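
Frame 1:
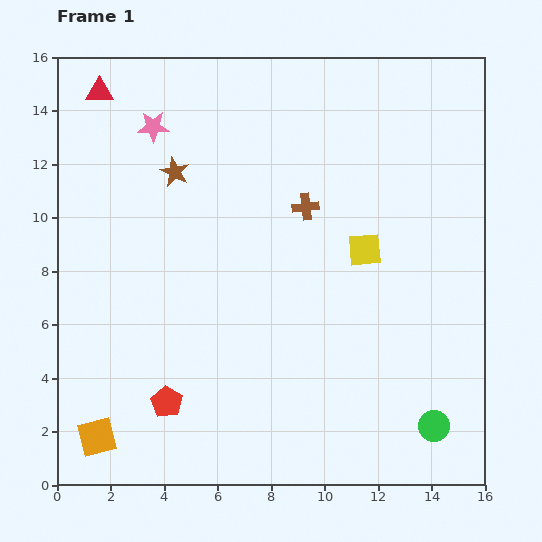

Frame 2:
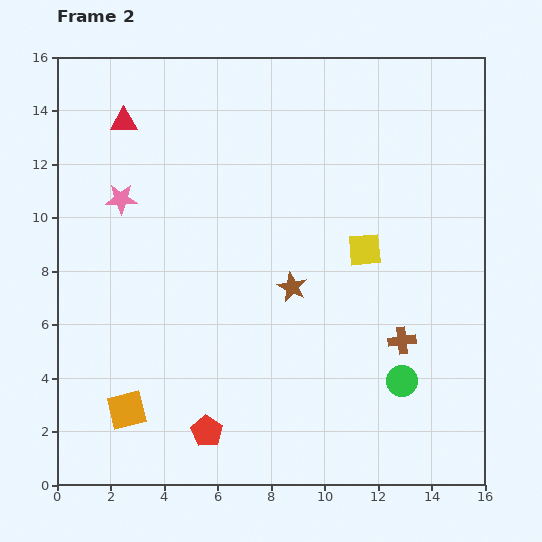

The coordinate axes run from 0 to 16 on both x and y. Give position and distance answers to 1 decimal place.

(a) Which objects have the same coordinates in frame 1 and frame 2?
the yellow square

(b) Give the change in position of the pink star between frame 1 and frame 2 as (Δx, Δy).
(-1.2, -2.7)

The pink star was at (3.6, 13.4) in frame 1 and (2.4, 10.7) in frame 2.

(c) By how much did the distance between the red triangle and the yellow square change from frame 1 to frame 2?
-1.3

Distance in frame 1: 11.5. Distance in frame 2: 10.2.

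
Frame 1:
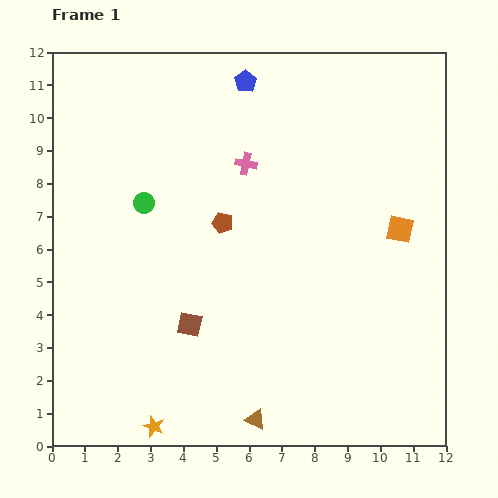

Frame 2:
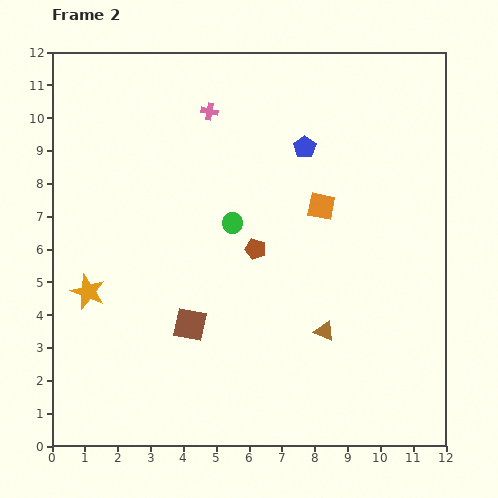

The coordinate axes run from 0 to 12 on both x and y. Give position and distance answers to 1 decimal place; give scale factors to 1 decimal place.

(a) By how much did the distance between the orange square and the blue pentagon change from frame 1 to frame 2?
-4.6

Distance in frame 1: 6.5. Distance in frame 2: 1.9.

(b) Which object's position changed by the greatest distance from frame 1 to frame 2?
the orange star

(moved 4.6; next 3.4)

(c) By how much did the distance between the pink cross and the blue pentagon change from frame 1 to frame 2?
+0.6

Distance in frame 1: 2.5. Distance in frame 2: 3.1.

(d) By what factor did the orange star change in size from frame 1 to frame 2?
1.6×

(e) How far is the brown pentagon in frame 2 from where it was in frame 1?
1.3

The brown pentagon moved from (5.2, 6.8) to (6.2, 6.0), a distance of √(1.0² + 0.8²) ≈ 1.3.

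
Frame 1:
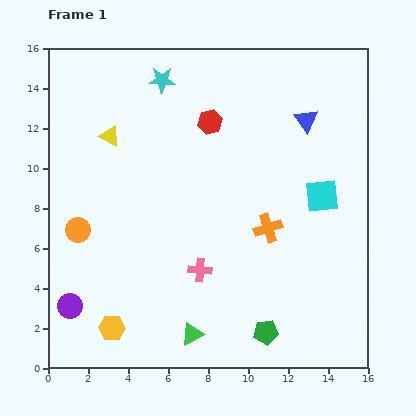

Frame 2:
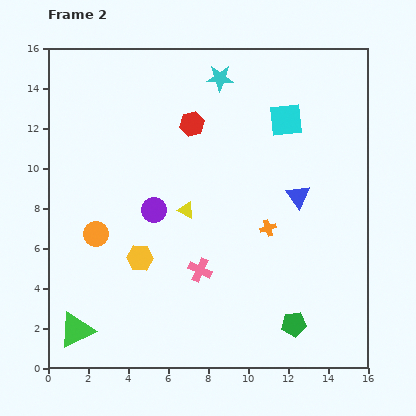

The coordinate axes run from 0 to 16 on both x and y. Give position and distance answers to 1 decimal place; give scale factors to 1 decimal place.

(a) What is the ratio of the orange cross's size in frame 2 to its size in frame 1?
0.6×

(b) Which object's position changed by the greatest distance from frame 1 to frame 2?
the purple circle

(moved 6.4; next 5.8)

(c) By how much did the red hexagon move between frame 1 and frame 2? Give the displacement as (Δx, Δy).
(-0.9, -0.1)

The red hexagon was at (8.1, 12.3) in frame 1 and (7.2, 12.2) in frame 2.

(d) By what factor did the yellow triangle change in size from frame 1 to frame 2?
0.8×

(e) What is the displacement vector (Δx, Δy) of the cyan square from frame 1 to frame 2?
(-1.8, 3.8)

The cyan square was at (13.7, 8.6) in frame 1 and (11.9, 12.4) in frame 2.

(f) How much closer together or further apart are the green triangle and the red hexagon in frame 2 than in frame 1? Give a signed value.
+1.2

Distance in frame 1: 10.6. Distance in frame 2: 11.8.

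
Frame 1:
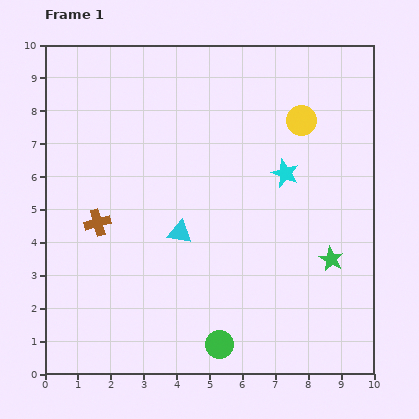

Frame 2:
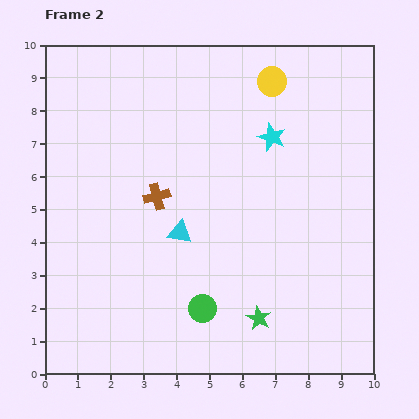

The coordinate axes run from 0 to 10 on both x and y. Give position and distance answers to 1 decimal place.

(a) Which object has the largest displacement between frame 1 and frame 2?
the green star

(moved 2.8; next 2.0)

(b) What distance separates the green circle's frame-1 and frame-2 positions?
1.2

The green circle moved from (5.3, 0.9) to (4.8, 2.0), a distance of √(0.5² + 1.1²) ≈ 1.2.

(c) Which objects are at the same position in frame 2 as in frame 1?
the cyan triangle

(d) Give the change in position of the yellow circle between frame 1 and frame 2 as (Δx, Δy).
(-0.9, 1.2)

The yellow circle was at (7.8, 7.7) in frame 1 and (6.9, 8.9) in frame 2.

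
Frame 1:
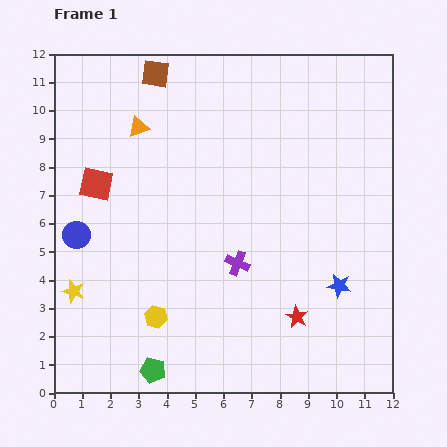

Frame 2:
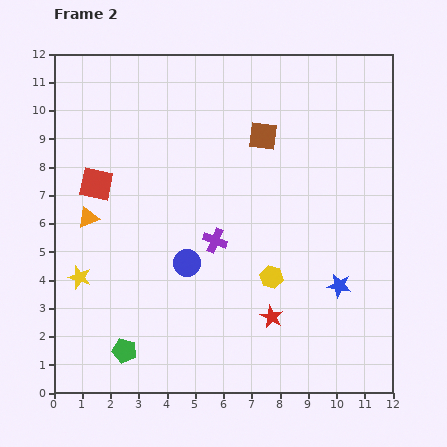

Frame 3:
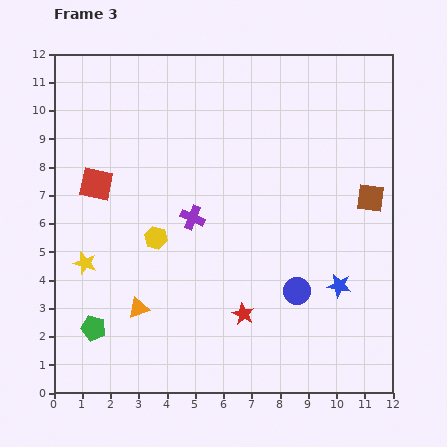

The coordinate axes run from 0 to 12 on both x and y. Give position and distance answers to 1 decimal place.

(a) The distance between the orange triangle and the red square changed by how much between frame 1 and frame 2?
-1.3

Distance in frame 1: 2.5. Distance in frame 2: 1.2.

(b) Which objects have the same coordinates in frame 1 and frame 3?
the red square, the blue star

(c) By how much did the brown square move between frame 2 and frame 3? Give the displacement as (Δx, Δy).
(3.8, -2.2)

The brown square was at (7.4, 9.1) in frame 2 and (11.2, 6.9) in frame 3.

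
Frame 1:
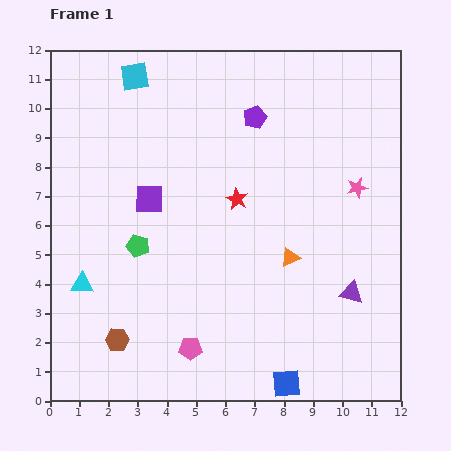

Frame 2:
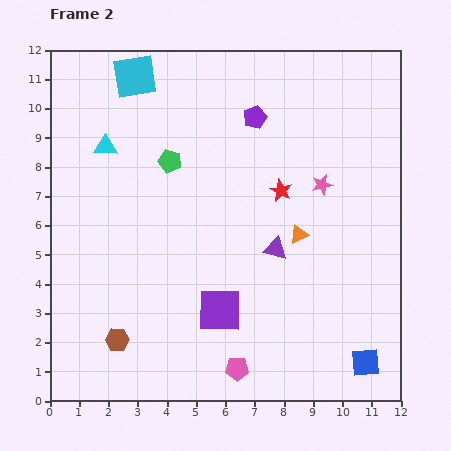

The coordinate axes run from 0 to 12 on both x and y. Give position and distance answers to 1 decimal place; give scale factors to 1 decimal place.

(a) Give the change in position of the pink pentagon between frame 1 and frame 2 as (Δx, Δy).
(1.6, -0.7)

The pink pentagon was at (4.8, 1.8) in frame 1 and (6.4, 1.1) in frame 2.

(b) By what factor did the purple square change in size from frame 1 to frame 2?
1.5×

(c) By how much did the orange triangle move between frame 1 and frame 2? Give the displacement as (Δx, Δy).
(0.3, 0.8)

The orange triangle was at (8.2, 4.9) in frame 1 and (8.5, 5.7) in frame 2.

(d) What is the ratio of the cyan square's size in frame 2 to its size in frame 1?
1.5×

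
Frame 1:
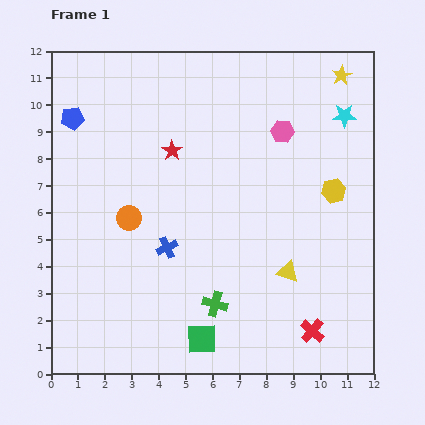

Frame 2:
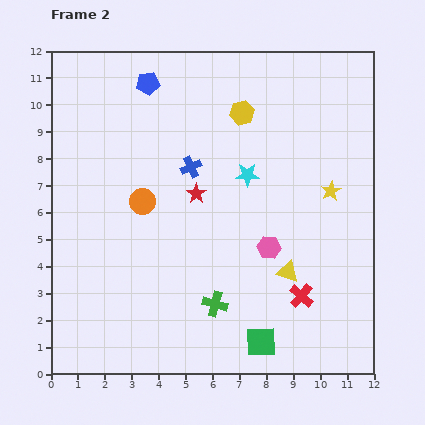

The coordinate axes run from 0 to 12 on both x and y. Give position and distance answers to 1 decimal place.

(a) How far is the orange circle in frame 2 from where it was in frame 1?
0.8

The orange circle moved from (2.9, 5.8) to (3.4, 6.4), a distance of √(0.5² + 0.6²) ≈ 0.8.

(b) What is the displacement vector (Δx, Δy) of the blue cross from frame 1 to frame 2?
(0.9, 3.0)

The blue cross was at (4.3, 4.7) in frame 1 and (5.2, 7.7) in frame 2.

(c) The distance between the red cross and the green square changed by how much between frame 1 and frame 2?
-1.8

Distance in frame 1: 4.1. Distance in frame 2: 2.3.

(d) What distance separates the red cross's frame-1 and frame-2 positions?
1.4

The red cross moved from (9.7, 1.6) to (9.3, 2.9), a distance of √(0.4² + 1.3²) ≈ 1.4.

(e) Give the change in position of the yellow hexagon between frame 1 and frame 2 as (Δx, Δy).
(-3.4, 2.9)

The yellow hexagon was at (10.5, 6.8) in frame 1 and (7.1, 9.7) in frame 2.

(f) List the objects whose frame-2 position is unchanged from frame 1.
the green cross, the yellow triangle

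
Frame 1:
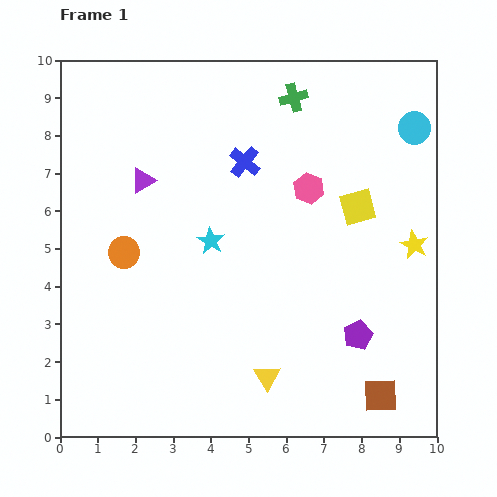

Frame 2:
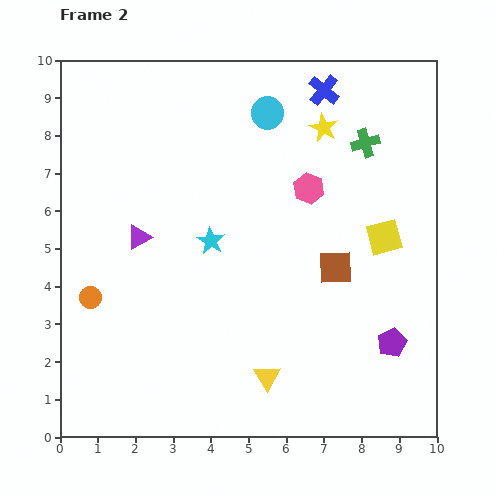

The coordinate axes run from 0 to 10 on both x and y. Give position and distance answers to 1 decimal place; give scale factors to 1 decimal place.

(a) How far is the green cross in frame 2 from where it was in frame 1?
2.2

The green cross moved from (6.2, 9.0) to (8.1, 7.8), a distance of √(1.9² + 1.2²) ≈ 2.2.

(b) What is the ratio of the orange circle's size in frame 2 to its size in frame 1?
0.7×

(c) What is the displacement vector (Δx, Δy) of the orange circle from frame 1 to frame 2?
(-0.9, -1.2)

The orange circle was at (1.7, 4.9) in frame 1 and (0.8, 3.7) in frame 2.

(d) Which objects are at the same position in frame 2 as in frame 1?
the cyan star, the yellow triangle, the pink hexagon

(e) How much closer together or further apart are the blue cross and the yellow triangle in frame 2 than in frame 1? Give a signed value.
+2.0

Distance in frame 1: 5.7. Distance in frame 2: 7.7.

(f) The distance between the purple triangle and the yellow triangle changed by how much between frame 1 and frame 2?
-1.2

Distance in frame 1: 6.2. Distance in frame 2: 5.0.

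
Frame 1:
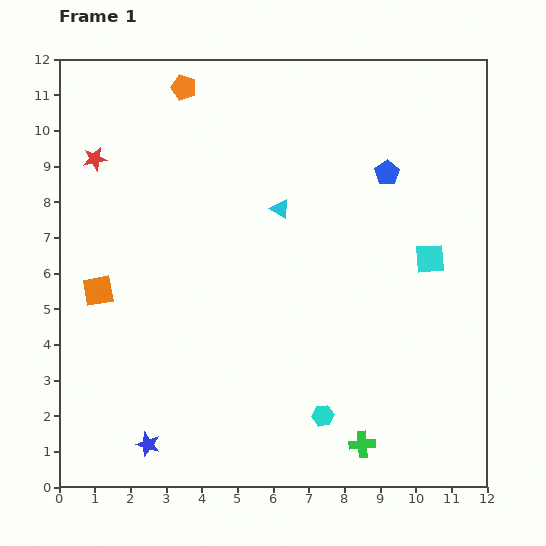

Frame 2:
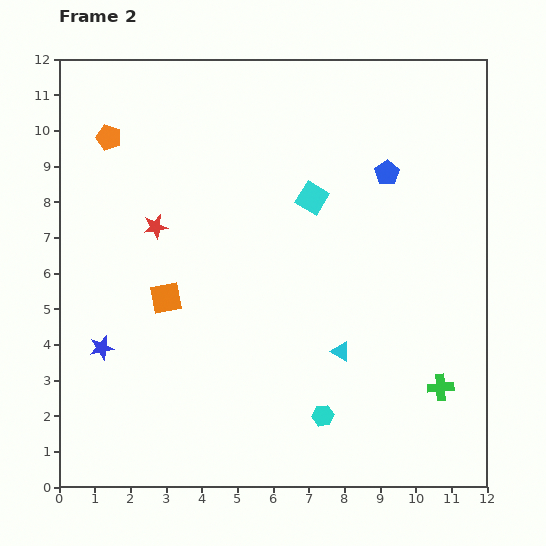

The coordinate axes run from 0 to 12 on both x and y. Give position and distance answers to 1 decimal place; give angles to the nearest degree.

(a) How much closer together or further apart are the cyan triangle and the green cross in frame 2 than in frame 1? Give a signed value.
-4.0

Distance in frame 1: 7.0. Distance in frame 2: 3.0.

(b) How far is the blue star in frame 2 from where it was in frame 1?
3.0

The blue star moved from (2.5, 1.2) to (1.2, 3.9), a distance of √(1.3² + 2.7²) ≈ 3.0.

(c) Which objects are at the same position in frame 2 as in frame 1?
the cyan hexagon, the blue pentagon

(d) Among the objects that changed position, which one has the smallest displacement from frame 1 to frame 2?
the orange square

(moved 1.9)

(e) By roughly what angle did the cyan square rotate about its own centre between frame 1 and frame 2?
35° clockwise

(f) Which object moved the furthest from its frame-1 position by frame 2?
the cyan triangle

(moved 4.3; next 3.7)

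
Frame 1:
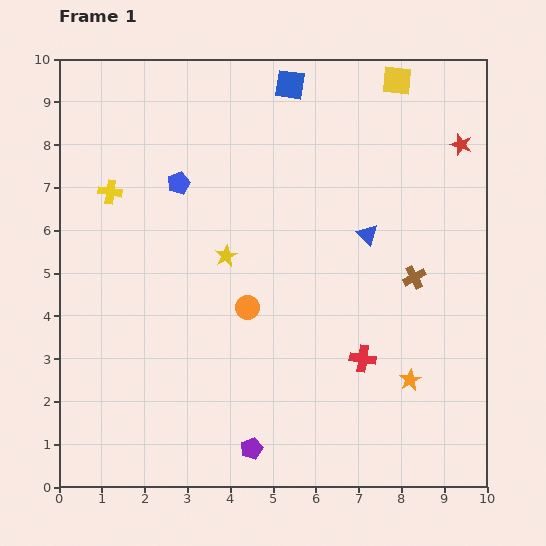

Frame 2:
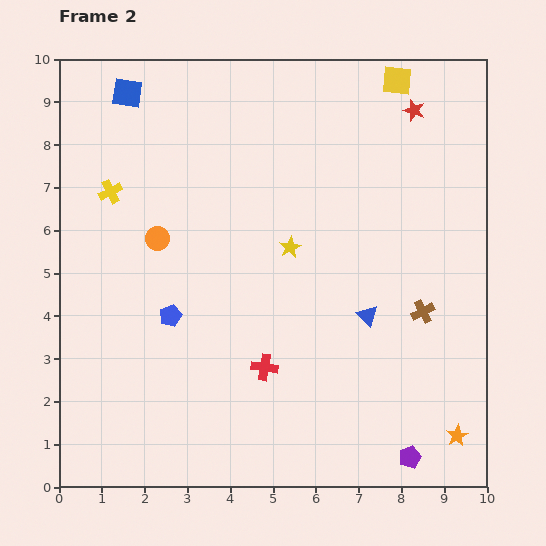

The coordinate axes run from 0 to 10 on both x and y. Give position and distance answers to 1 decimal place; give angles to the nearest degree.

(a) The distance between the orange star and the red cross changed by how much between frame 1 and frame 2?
+3.6

Distance in frame 1: 1.2. Distance in frame 2: 4.8.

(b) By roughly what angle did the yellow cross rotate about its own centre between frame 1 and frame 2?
35° counter-clockwise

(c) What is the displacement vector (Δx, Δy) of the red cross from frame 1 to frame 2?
(-2.3, -0.2)

The red cross was at (7.1, 3.0) in frame 1 and (4.8, 2.8) in frame 2.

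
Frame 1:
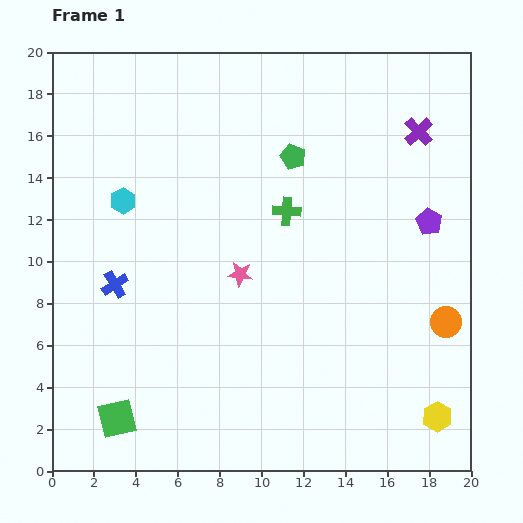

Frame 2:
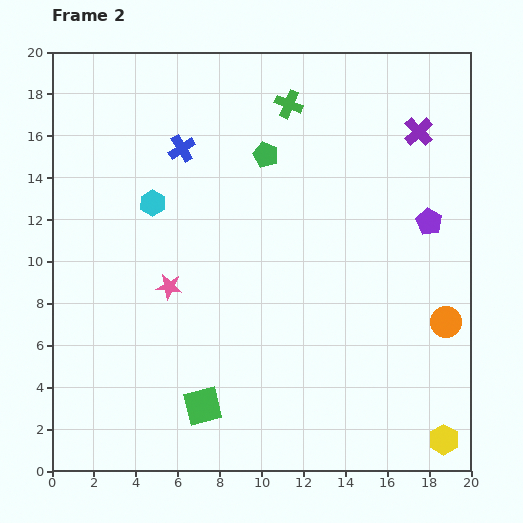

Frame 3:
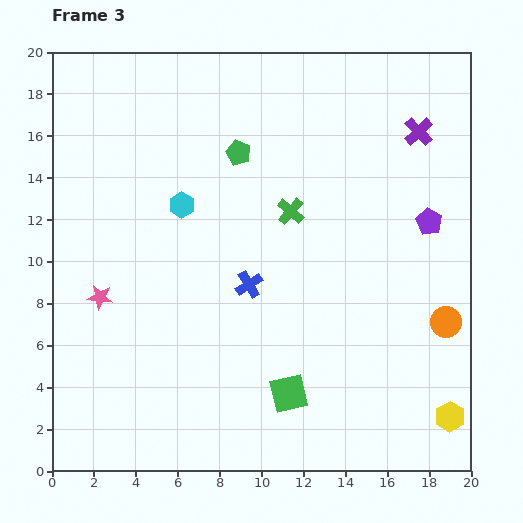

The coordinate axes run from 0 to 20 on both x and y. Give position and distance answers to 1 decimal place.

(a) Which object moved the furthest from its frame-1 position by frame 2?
the blue cross

(moved 7.2; next 5.1)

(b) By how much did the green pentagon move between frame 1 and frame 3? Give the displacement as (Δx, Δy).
(-2.6, 0.2)

The green pentagon was at (11.5, 15.0) in frame 1 and (8.9, 15.2) in frame 3.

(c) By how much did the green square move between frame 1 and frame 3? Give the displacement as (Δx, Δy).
(8.2, 1.2)

The green square was at (3.1, 2.5) in frame 1 and (11.3, 3.7) in frame 3.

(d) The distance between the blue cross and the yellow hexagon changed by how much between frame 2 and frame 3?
-7.2

Distance in frame 2: 18.7. Distance in frame 3: 11.5.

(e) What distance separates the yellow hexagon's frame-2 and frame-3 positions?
1.1

The yellow hexagon moved from (18.7, 1.5) to (19.0, 2.6), a distance of √(0.3² + 1.1²) ≈ 1.1.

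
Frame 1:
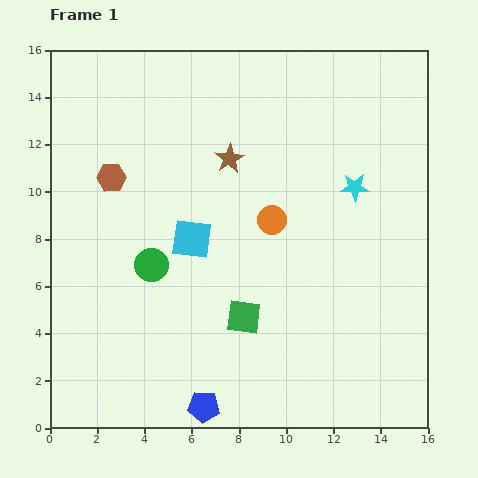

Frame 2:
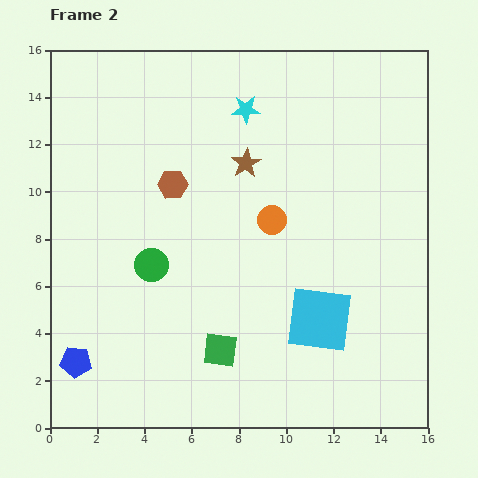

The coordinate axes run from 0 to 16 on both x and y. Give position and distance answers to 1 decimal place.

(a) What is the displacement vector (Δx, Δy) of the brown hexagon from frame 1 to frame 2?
(2.6, -0.3)

The brown hexagon was at (2.6, 10.6) in frame 1 and (5.2, 10.3) in frame 2.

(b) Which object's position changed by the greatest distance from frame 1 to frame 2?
the cyan square

(moved 6.4; next 5.7)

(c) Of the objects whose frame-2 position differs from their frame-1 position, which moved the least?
the brown star

(moved 0.7)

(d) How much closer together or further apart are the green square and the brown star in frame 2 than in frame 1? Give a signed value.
+1.3

Distance in frame 1: 6.7. Distance in frame 2: 8.0.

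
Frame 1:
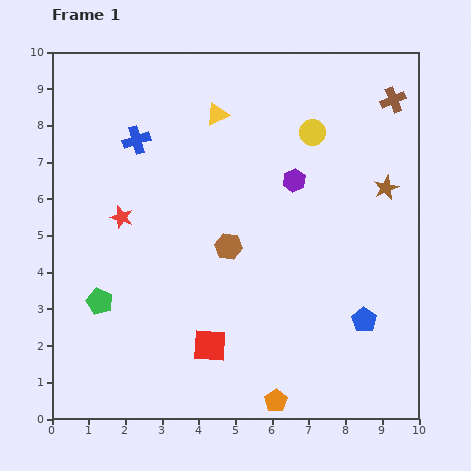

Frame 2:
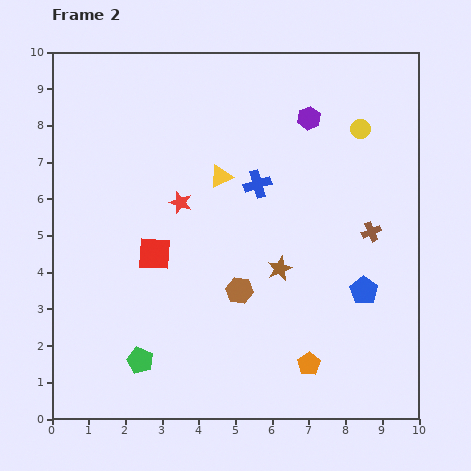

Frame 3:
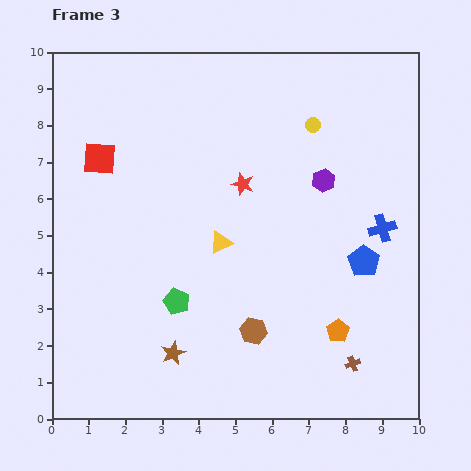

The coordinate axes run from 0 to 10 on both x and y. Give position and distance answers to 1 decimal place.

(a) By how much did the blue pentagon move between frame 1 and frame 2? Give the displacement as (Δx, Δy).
(0.0, 0.8)

The blue pentagon was at (8.5, 2.7) in frame 1 and (8.5, 3.5) in frame 2.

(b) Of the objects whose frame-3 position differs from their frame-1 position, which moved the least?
the yellow circle

(moved 0.2)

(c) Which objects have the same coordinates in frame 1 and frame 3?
none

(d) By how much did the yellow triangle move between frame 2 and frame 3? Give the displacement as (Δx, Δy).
(0.0, -1.8)

The yellow triangle was at (4.6, 6.6) in frame 2 and (4.6, 4.8) in frame 3.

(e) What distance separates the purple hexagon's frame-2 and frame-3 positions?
1.7

The purple hexagon moved from (7.0, 8.2) to (7.4, 6.5), a distance of √(0.4² + 1.7²) ≈ 1.7.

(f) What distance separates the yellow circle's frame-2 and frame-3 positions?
1.3

The yellow circle moved from (8.4, 7.9) to (7.1, 8.0), a distance of √(1.3² + 0.1²) ≈ 1.3.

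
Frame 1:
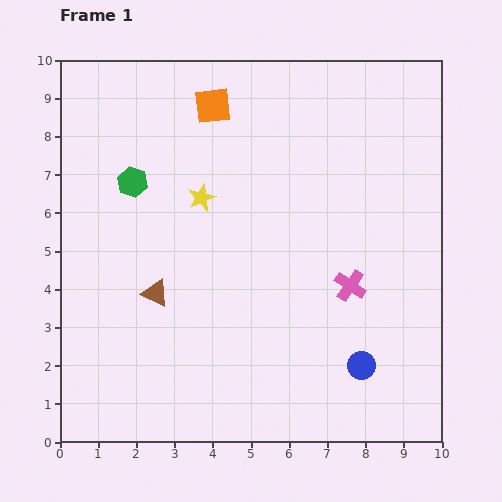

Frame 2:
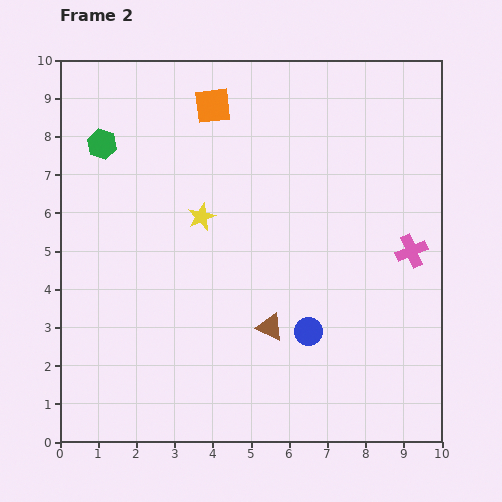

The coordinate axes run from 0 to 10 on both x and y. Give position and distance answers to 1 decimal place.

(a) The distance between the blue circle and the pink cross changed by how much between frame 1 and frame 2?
+1.3

Distance in frame 1: 2.1. Distance in frame 2: 3.4.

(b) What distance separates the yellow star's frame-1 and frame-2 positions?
0.5

The yellow star moved from (3.7, 6.4) to (3.7, 5.9), a distance of √(0.0² + 0.5²) ≈ 0.5.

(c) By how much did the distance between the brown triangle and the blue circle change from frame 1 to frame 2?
-4.7

Distance in frame 1: 5.7. Distance in frame 2: 1.0.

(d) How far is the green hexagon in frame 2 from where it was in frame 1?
1.3

The green hexagon moved from (1.9, 6.8) to (1.1, 7.8), a distance of √(0.8² + 1.0²) ≈ 1.3.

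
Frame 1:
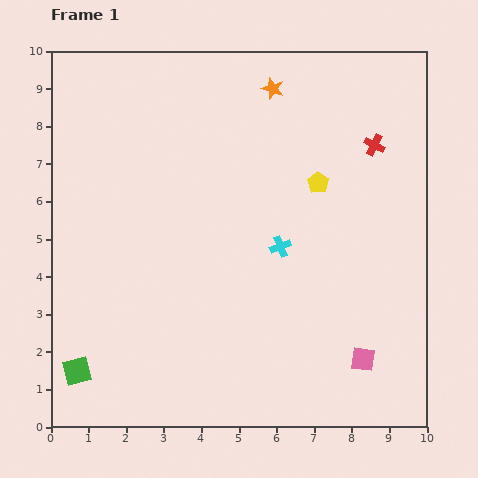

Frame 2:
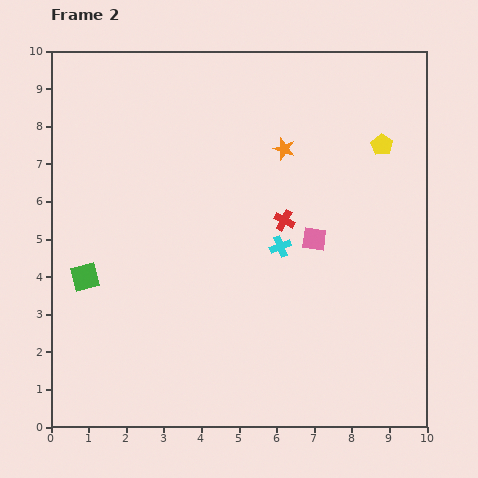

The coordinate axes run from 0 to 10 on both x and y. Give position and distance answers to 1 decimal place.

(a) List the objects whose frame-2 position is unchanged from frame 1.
the cyan cross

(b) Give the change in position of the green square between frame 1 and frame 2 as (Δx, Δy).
(0.2, 2.5)

The green square was at (0.7, 1.5) in frame 1 and (0.9, 4.0) in frame 2.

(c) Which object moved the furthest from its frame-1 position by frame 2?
the pink square

(moved 3.5; next 3.1)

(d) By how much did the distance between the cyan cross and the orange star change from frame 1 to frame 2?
-1.6

Distance in frame 1: 4.2. Distance in frame 2: 2.6.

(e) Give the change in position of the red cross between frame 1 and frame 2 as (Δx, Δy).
(-2.4, -2.0)

The red cross was at (8.6, 7.5) in frame 1 and (6.2, 5.5) in frame 2.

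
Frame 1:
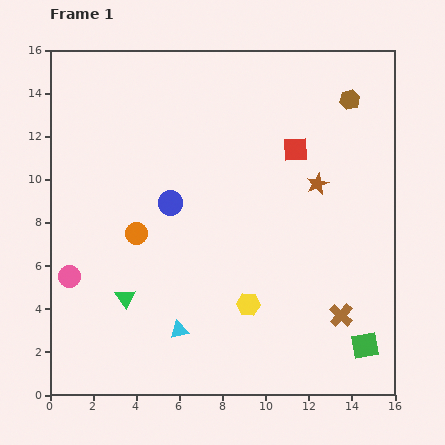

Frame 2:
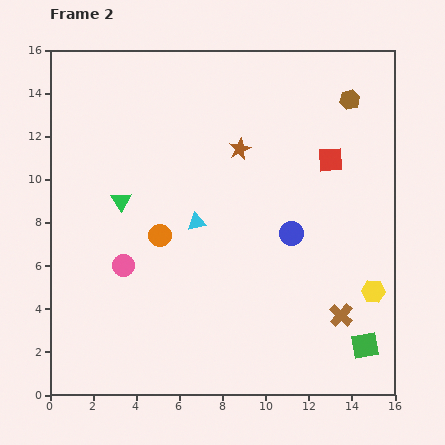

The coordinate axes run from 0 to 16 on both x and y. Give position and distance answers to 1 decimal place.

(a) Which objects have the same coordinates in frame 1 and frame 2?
the green square, the brown cross, the brown hexagon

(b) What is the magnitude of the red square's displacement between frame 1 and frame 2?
1.7

The red square moved from (11.4, 11.4) to (13.0, 10.9), a distance of √(1.6² + 0.5²) ≈ 1.7.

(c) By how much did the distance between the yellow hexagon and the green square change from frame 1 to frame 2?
-3.2

Distance in frame 1: 5.7. Distance in frame 2: 2.5.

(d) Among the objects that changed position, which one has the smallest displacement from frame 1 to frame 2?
the orange circle

(moved 1.1)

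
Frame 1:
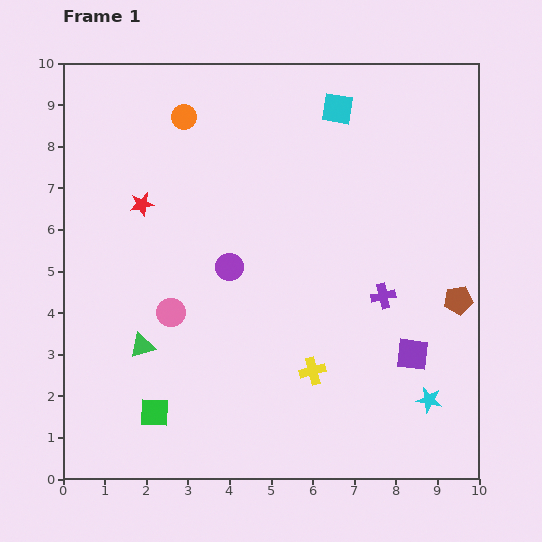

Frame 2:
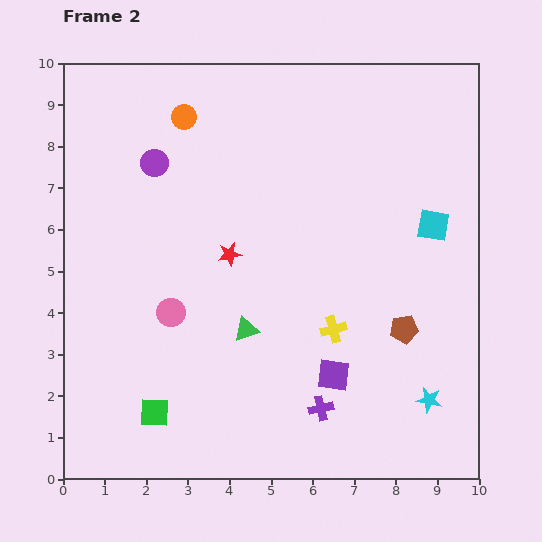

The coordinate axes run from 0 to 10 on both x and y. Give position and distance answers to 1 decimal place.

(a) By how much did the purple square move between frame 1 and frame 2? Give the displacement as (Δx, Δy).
(-1.9, -0.5)

The purple square was at (8.4, 3.0) in frame 1 and (6.5, 2.5) in frame 2.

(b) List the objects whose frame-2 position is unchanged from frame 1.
the orange circle, the cyan star, the green square, the pink circle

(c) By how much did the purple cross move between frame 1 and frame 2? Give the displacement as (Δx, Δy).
(-1.5, -2.7)

The purple cross was at (7.7, 4.4) in frame 1 and (6.2, 1.7) in frame 2.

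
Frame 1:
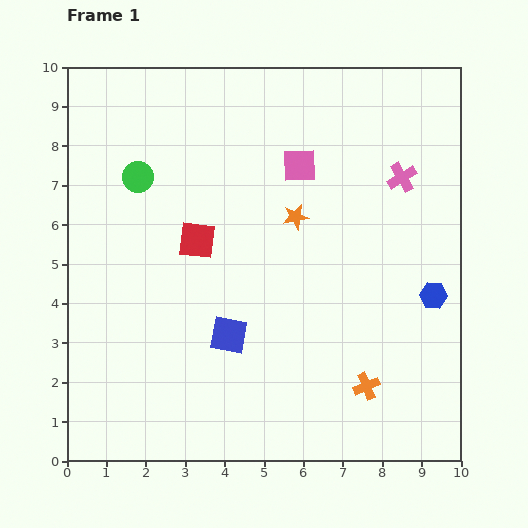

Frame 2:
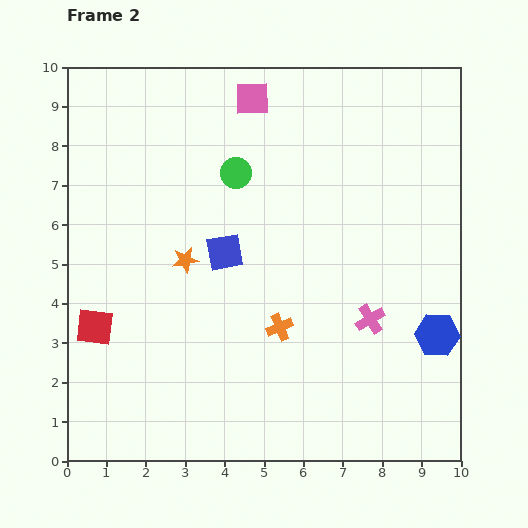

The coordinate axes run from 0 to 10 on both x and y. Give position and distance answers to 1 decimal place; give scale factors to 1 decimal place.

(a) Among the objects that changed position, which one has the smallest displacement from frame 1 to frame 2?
the blue hexagon

(moved 1.0)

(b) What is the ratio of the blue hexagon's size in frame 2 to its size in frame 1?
1.6×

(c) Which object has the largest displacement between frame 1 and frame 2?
the pink cross

(moved 3.7; next 3.4)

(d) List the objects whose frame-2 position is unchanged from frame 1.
none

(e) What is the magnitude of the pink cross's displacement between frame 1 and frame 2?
3.7

The pink cross moved from (8.5, 7.2) to (7.7, 3.6), a distance of √(0.8² + 3.6²) ≈ 3.7.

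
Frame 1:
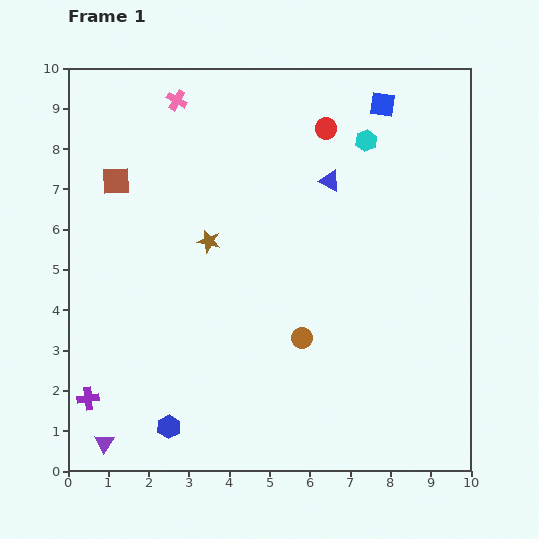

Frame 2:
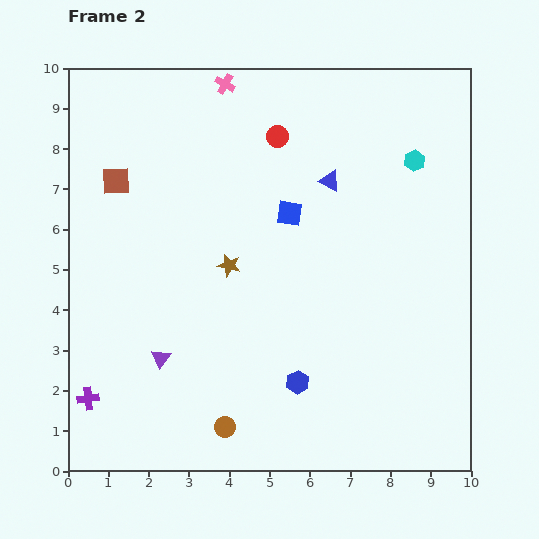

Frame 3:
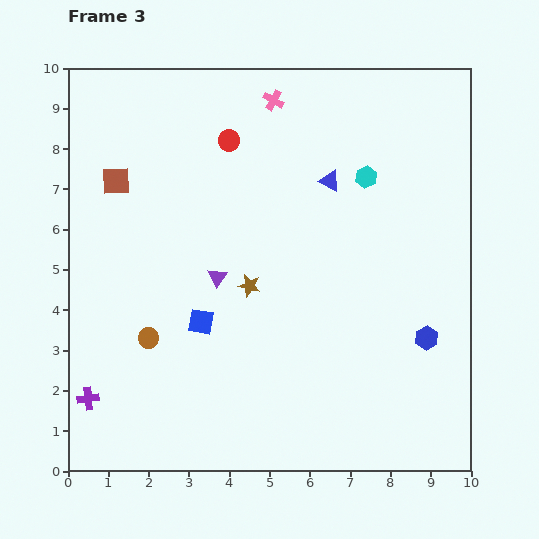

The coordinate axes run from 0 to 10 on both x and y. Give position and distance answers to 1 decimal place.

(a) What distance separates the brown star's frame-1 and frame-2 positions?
0.8

The brown star moved from (3.5, 5.7) to (4.0, 5.1), a distance of √(0.5² + 0.6²) ≈ 0.8.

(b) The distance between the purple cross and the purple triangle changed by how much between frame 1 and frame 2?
+0.9

Distance in frame 1: 1.2. Distance in frame 2: 2.1.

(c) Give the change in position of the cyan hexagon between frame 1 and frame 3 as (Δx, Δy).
(0.0, -0.9)

The cyan hexagon was at (7.4, 8.2) in frame 1 and (7.4, 7.3) in frame 3.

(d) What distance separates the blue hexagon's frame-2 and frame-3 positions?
3.4

The blue hexagon moved from (5.7, 2.2) to (8.9, 3.3), a distance of √(3.2² + 1.1²) ≈ 3.4.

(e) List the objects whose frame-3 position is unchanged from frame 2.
the brown square, the blue triangle, the purple cross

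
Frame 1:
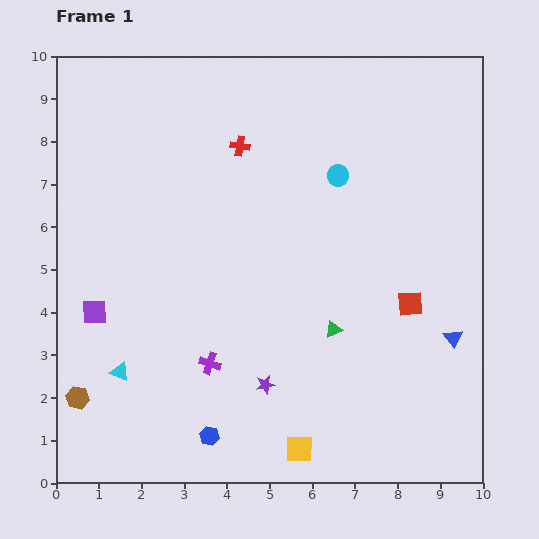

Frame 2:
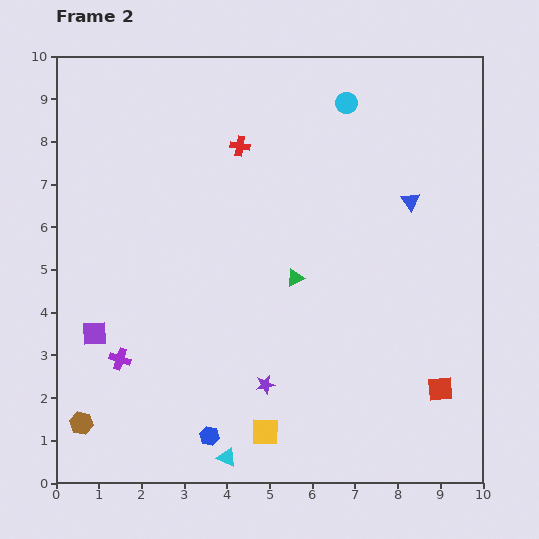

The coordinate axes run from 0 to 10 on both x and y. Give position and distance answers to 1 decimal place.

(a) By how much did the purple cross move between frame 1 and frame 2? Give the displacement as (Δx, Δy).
(-2.1, 0.1)

The purple cross was at (3.6, 2.8) in frame 1 and (1.5, 2.9) in frame 2.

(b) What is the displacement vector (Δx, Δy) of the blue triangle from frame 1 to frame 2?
(-1.0, 3.2)

The blue triangle was at (9.3, 3.4) in frame 1 and (8.3, 6.6) in frame 2.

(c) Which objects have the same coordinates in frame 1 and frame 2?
the purple star, the red cross, the blue hexagon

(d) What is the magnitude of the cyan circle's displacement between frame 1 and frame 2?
1.7

The cyan circle moved from (6.6, 7.2) to (6.8, 8.9), a distance of √(0.2² + 1.7²) ≈ 1.7.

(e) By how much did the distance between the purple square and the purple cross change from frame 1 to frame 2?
-2.2

Distance in frame 1: 3.0. Distance in frame 2: 0.8.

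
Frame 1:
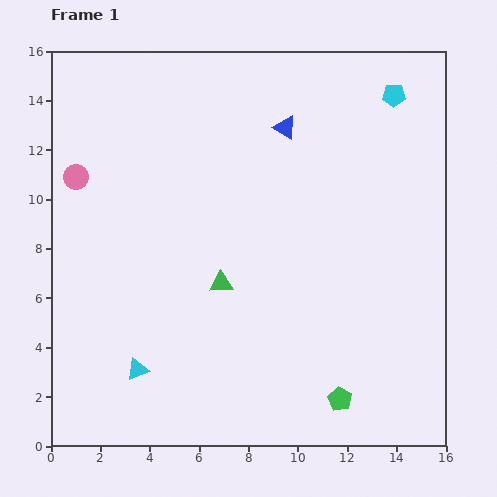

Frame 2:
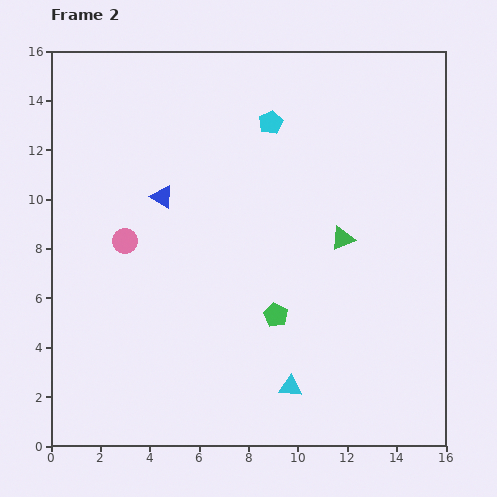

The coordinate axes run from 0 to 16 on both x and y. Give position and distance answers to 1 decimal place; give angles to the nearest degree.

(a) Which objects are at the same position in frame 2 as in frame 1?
none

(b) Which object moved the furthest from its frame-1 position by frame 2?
the cyan triangle

(moved 6.2; next 5.7)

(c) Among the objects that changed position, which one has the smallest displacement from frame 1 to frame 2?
the pink circle

(moved 3.3)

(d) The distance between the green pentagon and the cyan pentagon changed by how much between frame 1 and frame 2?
-4.7

Distance in frame 1: 12.5. Distance in frame 2: 7.8.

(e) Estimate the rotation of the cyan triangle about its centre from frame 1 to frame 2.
26° clockwise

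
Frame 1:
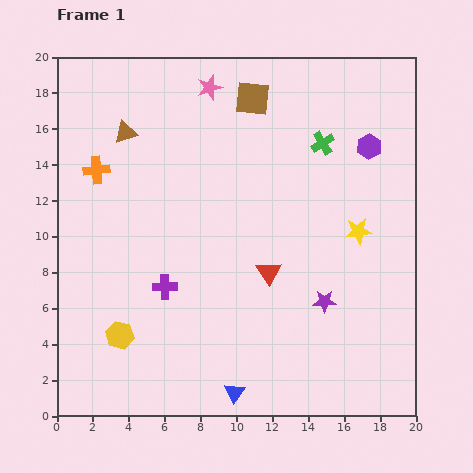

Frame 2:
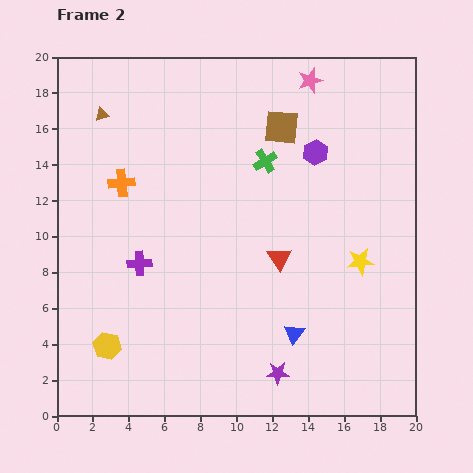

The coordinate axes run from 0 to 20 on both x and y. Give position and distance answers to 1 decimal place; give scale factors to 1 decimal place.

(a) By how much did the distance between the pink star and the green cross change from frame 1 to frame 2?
-1.9

Distance in frame 1: 7.0. Distance in frame 2: 5.1.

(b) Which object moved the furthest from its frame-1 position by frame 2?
the pink star

(moved 5.6; next 4.8)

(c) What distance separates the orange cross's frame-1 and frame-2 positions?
1.6

The orange cross moved from (2.2, 13.7) to (3.6, 13.0), a distance of √(1.4² + 0.7²) ≈ 1.6.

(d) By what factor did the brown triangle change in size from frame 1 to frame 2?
0.6×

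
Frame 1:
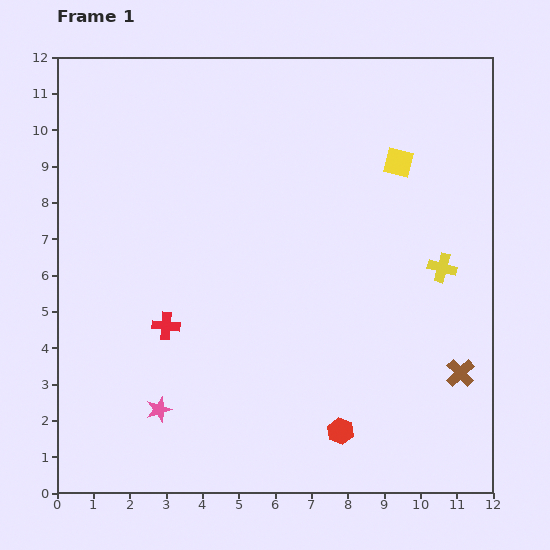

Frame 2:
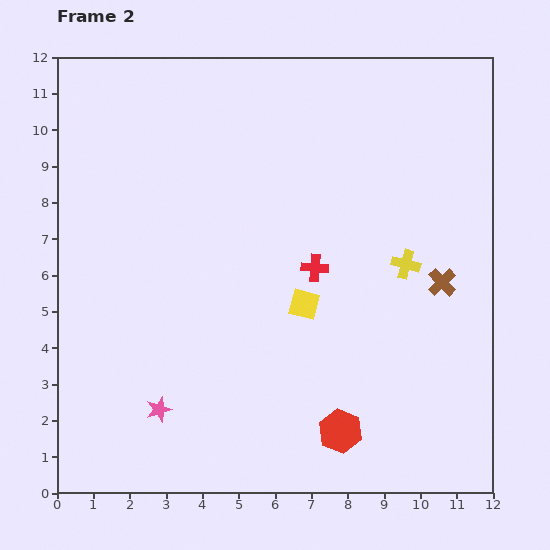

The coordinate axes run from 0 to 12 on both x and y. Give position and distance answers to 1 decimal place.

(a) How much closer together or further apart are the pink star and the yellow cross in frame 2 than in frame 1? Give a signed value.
-0.8

Distance in frame 1: 8.7. Distance in frame 2: 7.9.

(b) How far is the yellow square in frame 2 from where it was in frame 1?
4.7

The yellow square moved from (9.4, 9.1) to (6.8, 5.2), a distance of √(2.6² + 3.9²) ≈ 4.7.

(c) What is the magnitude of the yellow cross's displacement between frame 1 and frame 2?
1.0

The yellow cross moved from (10.6, 6.2) to (9.6, 6.3), a distance of √(1.0² + 0.1²) ≈ 1.0.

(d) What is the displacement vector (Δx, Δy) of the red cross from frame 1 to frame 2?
(4.1, 1.6)

The red cross was at (3.0, 4.6) in frame 1 and (7.1, 6.2) in frame 2.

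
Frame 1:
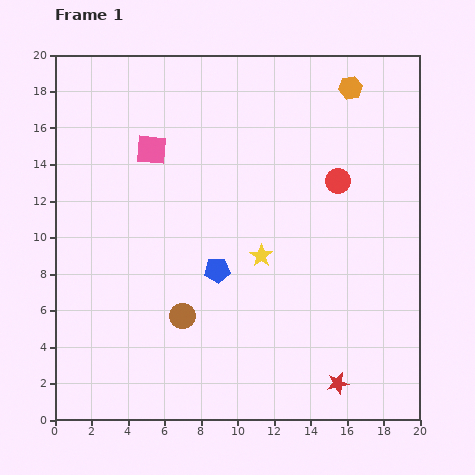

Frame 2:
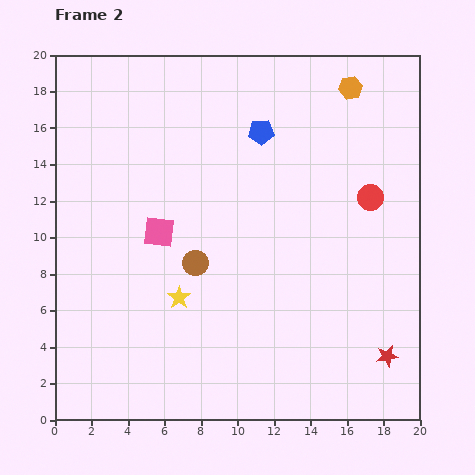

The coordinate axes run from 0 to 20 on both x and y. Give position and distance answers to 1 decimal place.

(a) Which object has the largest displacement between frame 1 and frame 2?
the blue pentagon

(moved 8.0; next 5.1)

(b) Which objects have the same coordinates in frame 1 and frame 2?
the orange hexagon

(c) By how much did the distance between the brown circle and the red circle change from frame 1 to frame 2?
-1.0

Distance in frame 1: 11.3. Distance in frame 2: 10.3.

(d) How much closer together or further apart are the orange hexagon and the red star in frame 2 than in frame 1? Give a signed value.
-1.4

Distance in frame 1: 16.2. Distance in frame 2: 14.8.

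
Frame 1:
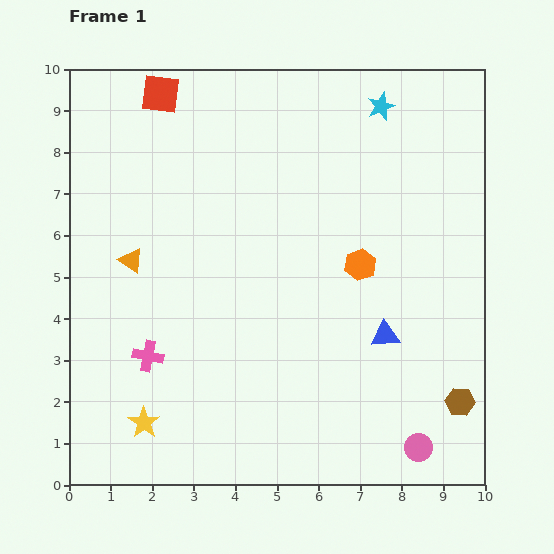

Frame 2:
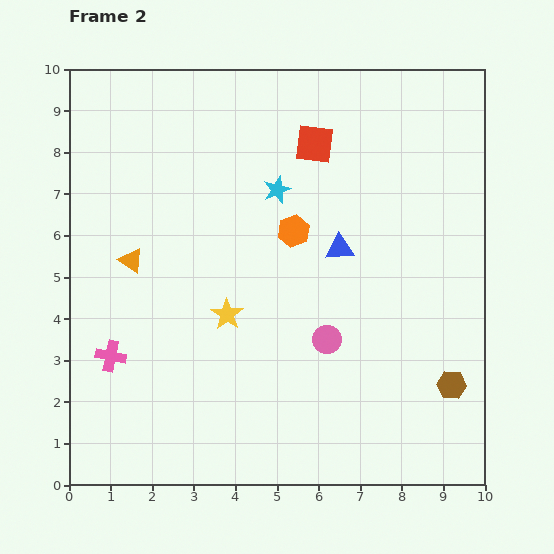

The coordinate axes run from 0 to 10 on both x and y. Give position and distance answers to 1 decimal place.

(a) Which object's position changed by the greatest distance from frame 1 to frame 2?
the red square

(moved 3.9; next 3.4)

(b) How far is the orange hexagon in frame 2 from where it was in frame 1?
1.8

The orange hexagon moved from (7.0, 5.3) to (5.4, 6.1), a distance of √(1.6² + 0.8²) ≈ 1.8.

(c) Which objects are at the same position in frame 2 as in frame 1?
the orange triangle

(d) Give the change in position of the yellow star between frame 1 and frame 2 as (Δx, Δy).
(2.0, 2.6)

The yellow star was at (1.8, 1.5) in frame 1 and (3.8, 4.1) in frame 2.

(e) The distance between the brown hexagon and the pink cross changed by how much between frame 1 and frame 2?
+0.6

Distance in frame 1: 7.6. Distance in frame 2: 8.2.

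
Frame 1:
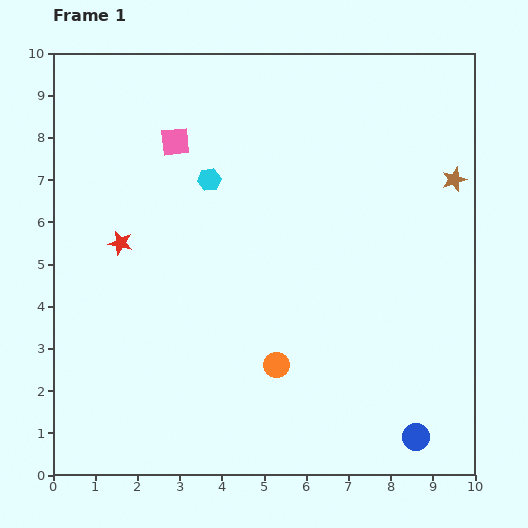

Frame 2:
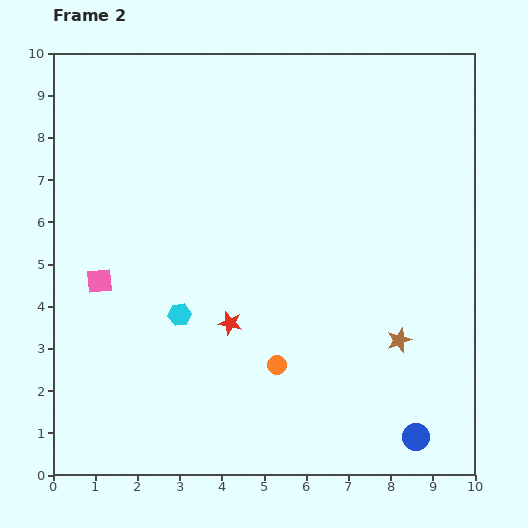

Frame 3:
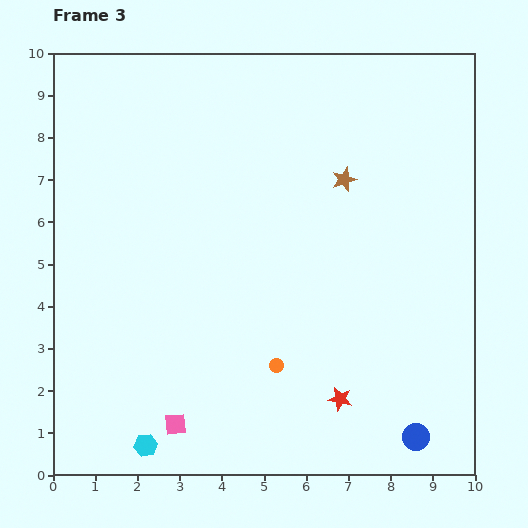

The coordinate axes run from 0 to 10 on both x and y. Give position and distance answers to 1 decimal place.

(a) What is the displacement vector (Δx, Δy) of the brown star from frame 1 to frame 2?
(-1.3, -3.8)

The brown star was at (9.5, 7.0) in frame 1 and (8.2, 3.2) in frame 2.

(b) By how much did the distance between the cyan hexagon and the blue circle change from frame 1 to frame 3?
-1.4

Distance in frame 1: 7.8. Distance in frame 3: 6.4.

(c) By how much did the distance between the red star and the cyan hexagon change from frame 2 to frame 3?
+3.5

Distance in frame 2: 1.2. Distance in frame 3: 4.7.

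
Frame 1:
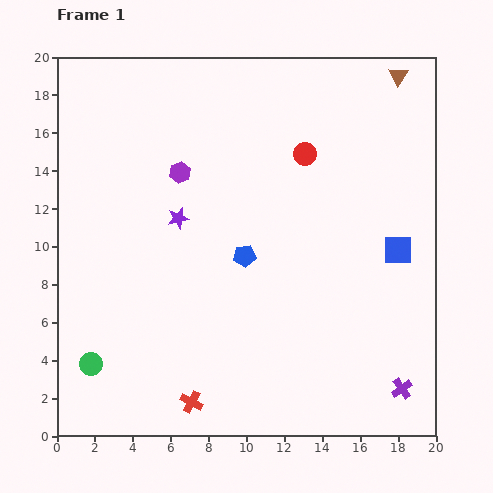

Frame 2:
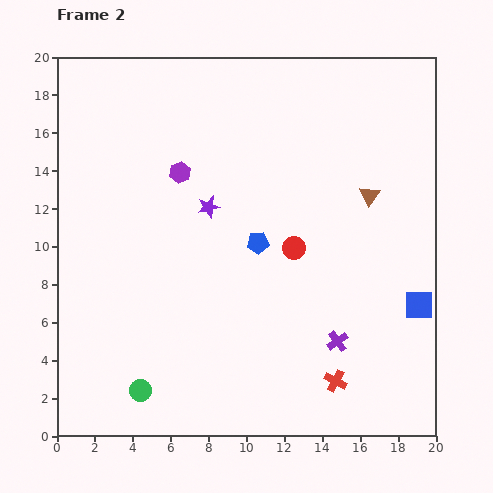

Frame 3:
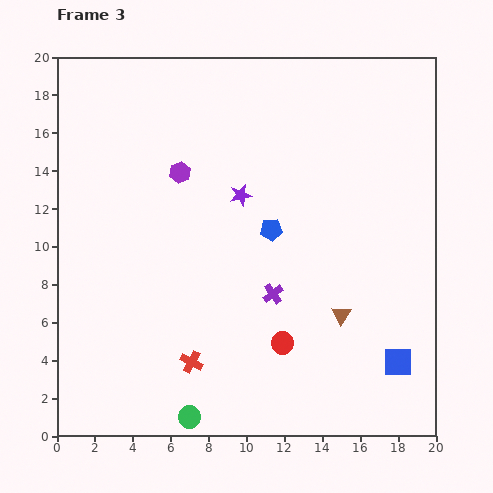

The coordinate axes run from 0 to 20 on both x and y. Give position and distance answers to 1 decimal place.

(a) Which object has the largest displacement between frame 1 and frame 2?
the red cross

(moved 7.7; next 6.5)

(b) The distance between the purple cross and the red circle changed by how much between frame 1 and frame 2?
-8.0

Distance in frame 1: 13.4. Distance in frame 2: 5.4.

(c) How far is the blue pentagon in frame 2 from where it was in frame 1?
1.0

The blue pentagon moved from (9.9, 9.5) to (10.6, 10.2), a distance of √(0.7² + 0.7²) ≈ 1.0.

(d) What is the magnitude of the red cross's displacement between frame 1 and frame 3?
2.1

The red cross moved from (7.1, 1.8) to (7.1, 3.9), a distance of √(0.0² + 2.1²) ≈ 2.1.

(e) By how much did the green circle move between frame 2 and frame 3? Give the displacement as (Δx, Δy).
(2.6, -1.4)

The green circle was at (4.4, 2.4) in frame 2 and (7.0, 1.0) in frame 3.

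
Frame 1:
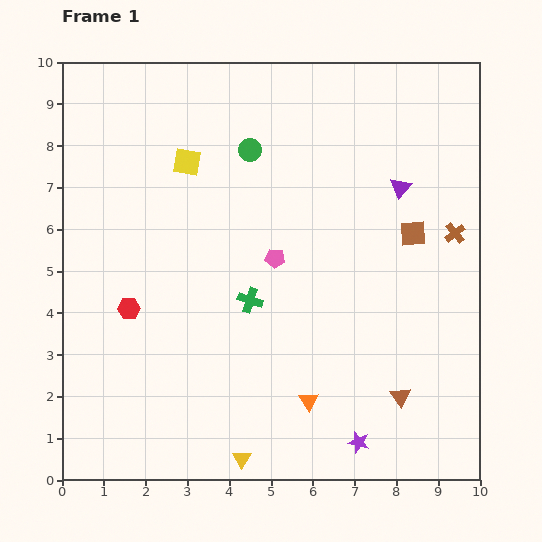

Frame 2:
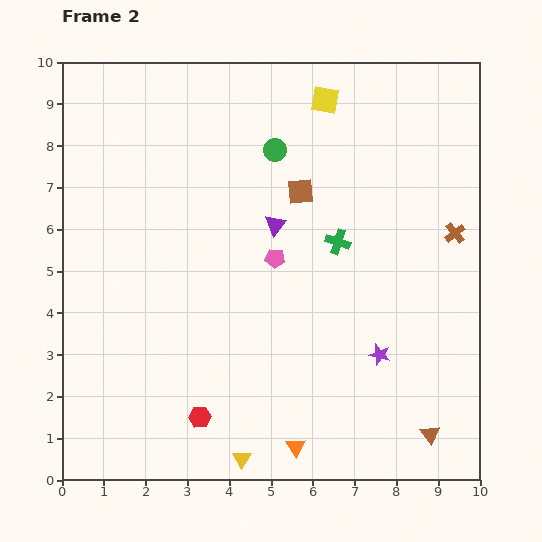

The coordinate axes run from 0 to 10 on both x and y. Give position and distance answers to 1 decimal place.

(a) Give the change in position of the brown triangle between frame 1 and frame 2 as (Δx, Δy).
(0.7, -0.9)

The brown triangle was at (8.1, 2.0) in frame 1 and (8.8, 1.1) in frame 2.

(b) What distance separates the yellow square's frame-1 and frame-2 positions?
3.6

The yellow square moved from (3.0, 7.6) to (6.3, 9.1), a distance of √(3.3² + 1.5²) ≈ 3.6.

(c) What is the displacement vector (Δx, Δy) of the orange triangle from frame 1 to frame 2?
(-0.3, -1.1)

The orange triangle was at (5.9, 1.9) in frame 1 and (5.6, 0.8) in frame 2.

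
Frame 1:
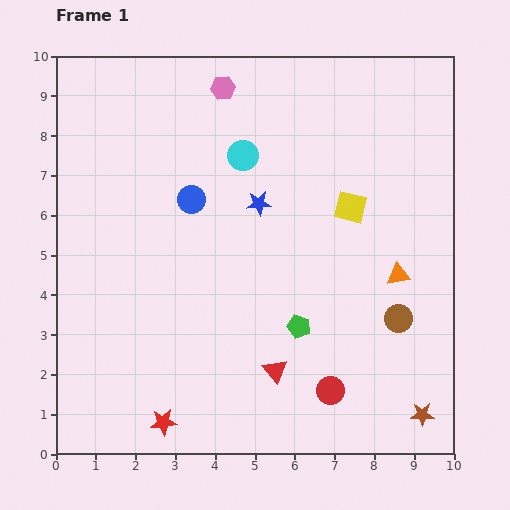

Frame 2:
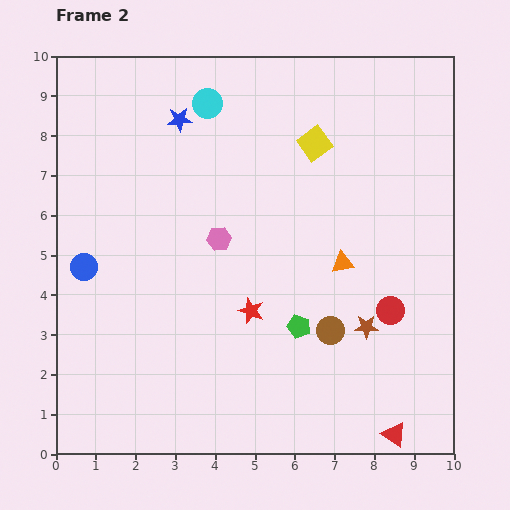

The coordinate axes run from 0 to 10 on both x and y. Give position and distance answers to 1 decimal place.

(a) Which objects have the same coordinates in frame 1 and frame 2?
the green pentagon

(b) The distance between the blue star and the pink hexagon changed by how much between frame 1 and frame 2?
+0.2

Distance in frame 1: 3.0. Distance in frame 2: 3.2.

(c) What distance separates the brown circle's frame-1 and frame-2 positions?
1.7

The brown circle moved from (8.6, 3.4) to (6.9, 3.1), a distance of √(1.7² + 0.3²) ≈ 1.7.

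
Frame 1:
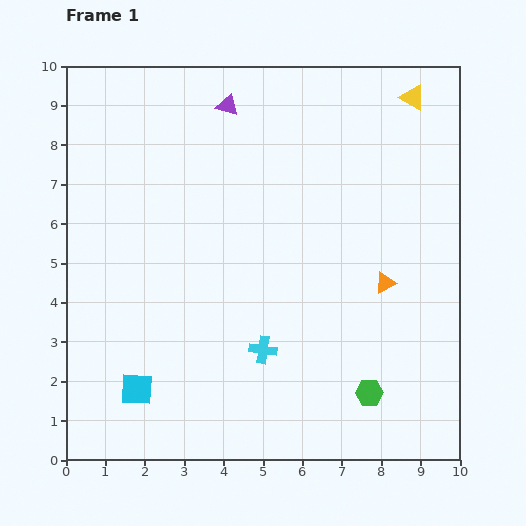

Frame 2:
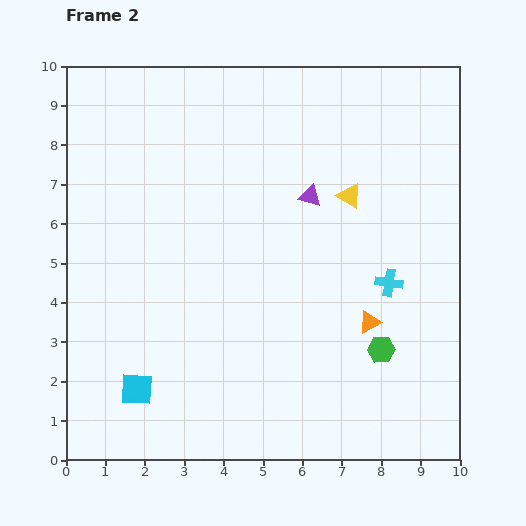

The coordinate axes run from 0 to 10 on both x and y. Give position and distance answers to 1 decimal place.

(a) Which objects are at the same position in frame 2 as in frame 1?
the cyan square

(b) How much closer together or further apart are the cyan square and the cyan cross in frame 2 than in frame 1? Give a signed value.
+3.5

Distance in frame 1: 3.4. Distance in frame 2: 6.9.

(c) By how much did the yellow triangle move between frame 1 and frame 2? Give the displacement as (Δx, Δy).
(-1.6, -2.5)

The yellow triangle was at (8.8, 9.2) in frame 1 and (7.2, 6.7) in frame 2.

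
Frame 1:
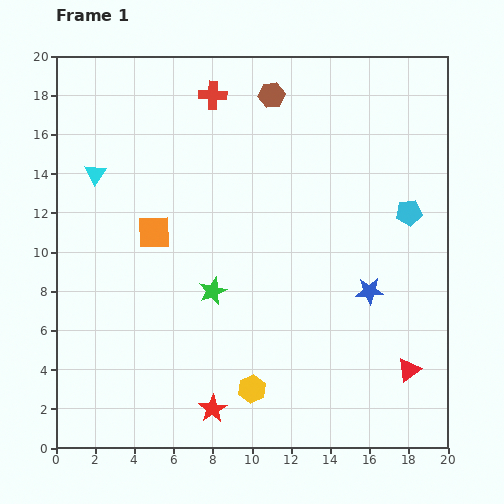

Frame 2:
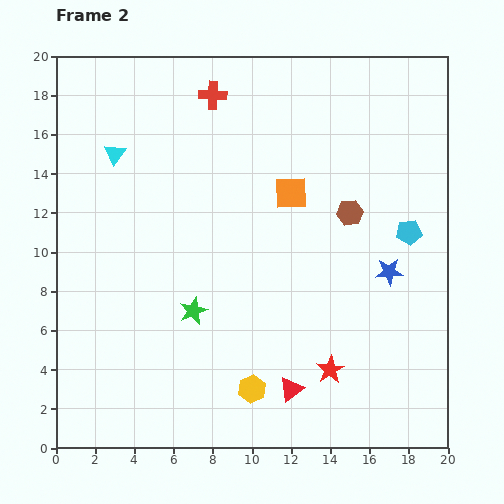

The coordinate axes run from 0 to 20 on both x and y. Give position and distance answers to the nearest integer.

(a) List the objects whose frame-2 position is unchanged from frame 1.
the yellow hexagon, the red cross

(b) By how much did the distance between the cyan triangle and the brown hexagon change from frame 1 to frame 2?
+2

Distance in frame 1: 10. Distance in frame 2: 12.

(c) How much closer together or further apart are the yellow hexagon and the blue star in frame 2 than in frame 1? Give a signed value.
+1

Distance in frame 1: 8. Distance in frame 2: 9.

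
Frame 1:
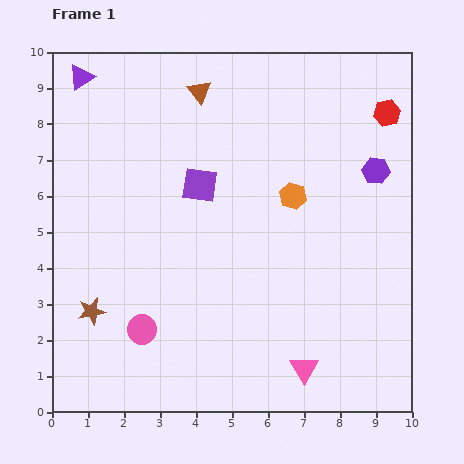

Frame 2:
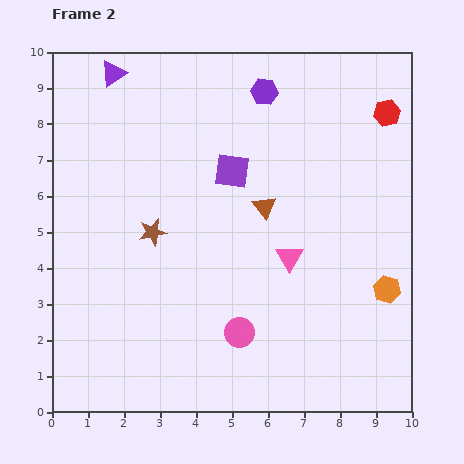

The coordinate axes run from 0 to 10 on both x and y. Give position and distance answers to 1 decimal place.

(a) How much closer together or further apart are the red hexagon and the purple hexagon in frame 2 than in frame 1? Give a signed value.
+1.9

Distance in frame 1: 1.6. Distance in frame 2: 3.5.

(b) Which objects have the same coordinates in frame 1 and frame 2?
the red hexagon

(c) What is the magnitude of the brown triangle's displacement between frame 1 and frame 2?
3.7

The brown triangle moved from (4.1, 8.9) to (5.9, 5.7), a distance of √(1.8² + 3.2²) ≈ 3.7.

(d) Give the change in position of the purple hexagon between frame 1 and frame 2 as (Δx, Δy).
(-3.1, 2.2)

The purple hexagon was at (9.0, 6.7) in frame 1 and (5.9, 8.9) in frame 2.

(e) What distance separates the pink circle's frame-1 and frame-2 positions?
2.7

The pink circle moved from (2.5, 2.3) to (5.2, 2.2), a distance of √(2.7² + 0.1²) ≈ 2.7.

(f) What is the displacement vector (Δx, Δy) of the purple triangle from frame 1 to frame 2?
(0.9, 0.1)

The purple triangle was at (0.8, 9.3) in frame 1 and (1.7, 9.4) in frame 2.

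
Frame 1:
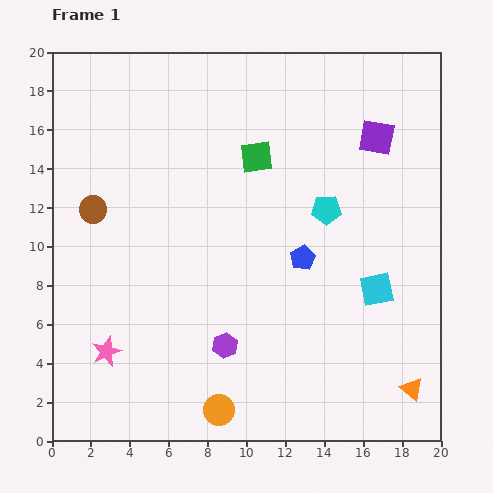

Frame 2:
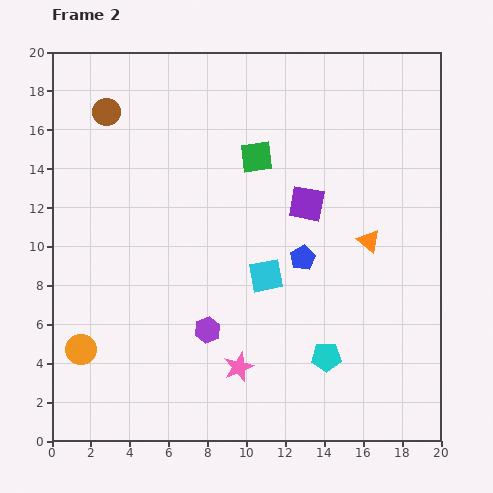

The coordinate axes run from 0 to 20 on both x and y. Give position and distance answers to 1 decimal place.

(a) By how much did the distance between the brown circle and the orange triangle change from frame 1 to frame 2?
-3.8

Distance in frame 1: 18.8. Distance in frame 2: 15.0.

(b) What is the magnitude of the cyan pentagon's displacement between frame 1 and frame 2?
7.6

The cyan pentagon moved from (14.1, 11.9) to (14.1, 4.3), a distance of √(0.0² + 7.6²) ≈ 7.6.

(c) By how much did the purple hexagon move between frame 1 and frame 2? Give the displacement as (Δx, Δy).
(-0.9, 0.8)

The purple hexagon was at (8.9, 4.9) in frame 1 and (8.0, 5.7) in frame 2.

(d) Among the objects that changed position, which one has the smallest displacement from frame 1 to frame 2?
the purple hexagon

(moved 1.2)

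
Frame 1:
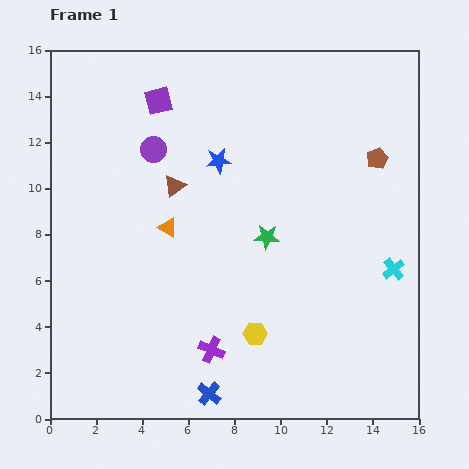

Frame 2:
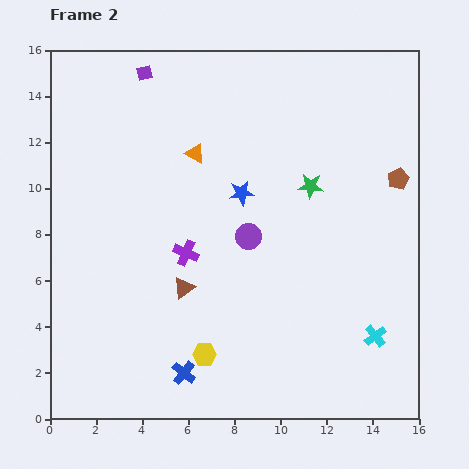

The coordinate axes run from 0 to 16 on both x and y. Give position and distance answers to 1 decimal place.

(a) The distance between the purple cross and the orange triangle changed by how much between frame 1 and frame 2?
-1.3

Distance in frame 1: 5.6. Distance in frame 2: 4.3.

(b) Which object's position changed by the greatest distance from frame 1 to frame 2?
the purple circle

(moved 5.6; next 4.4)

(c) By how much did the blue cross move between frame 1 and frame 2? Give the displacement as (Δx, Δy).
(-1.1, 0.9)

The blue cross was at (6.9, 1.1) in frame 1 and (5.8, 2.0) in frame 2.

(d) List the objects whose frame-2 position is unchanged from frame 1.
none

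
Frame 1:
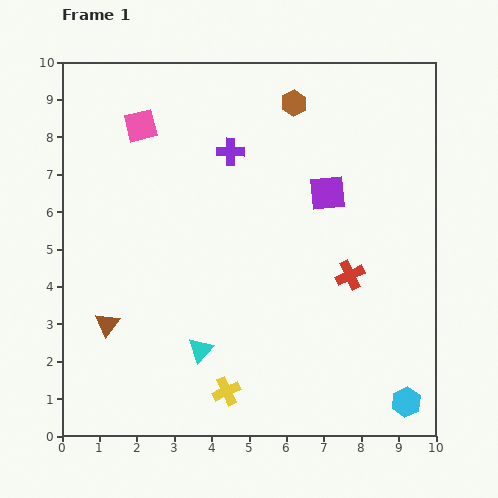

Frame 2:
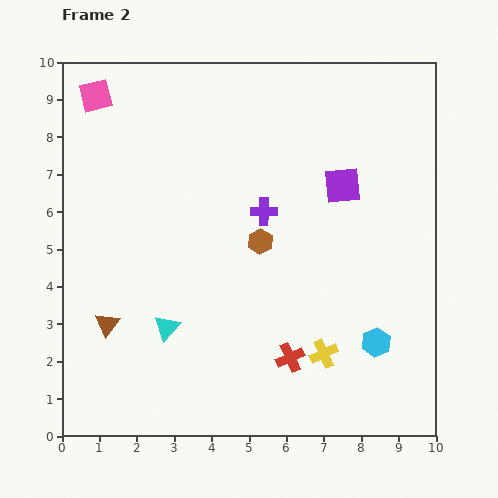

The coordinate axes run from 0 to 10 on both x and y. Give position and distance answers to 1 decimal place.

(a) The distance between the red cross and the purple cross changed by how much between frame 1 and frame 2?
-0.6

Distance in frame 1: 4.6. Distance in frame 2: 4.0.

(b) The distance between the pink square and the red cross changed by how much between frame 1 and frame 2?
+1.8

Distance in frame 1: 6.9. Distance in frame 2: 8.7.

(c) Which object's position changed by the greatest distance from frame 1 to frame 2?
the brown hexagon

(moved 3.8; next 2.8)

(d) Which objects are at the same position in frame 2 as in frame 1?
the brown triangle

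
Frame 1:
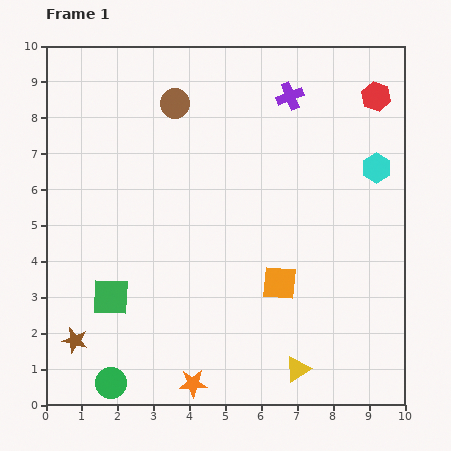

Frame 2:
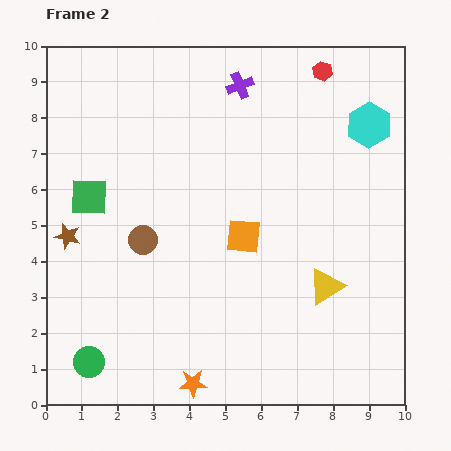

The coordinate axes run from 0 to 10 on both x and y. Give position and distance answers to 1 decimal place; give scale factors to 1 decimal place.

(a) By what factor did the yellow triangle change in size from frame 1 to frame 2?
1.4×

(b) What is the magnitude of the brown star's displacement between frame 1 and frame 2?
2.9

The brown star moved from (0.8, 1.8) to (0.6, 4.7), a distance of √(0.2² + 2.9²) ≈ 2.9.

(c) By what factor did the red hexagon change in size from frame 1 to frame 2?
0.7×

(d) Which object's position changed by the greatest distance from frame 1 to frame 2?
the brown circle

(moved 3.9; next 2.9)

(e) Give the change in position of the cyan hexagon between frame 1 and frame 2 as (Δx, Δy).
(-0.2, 1.2)

The cyan hexagon was at (9.2, 6.6) in frame 1 and (9.0, 7.8) in frame 2.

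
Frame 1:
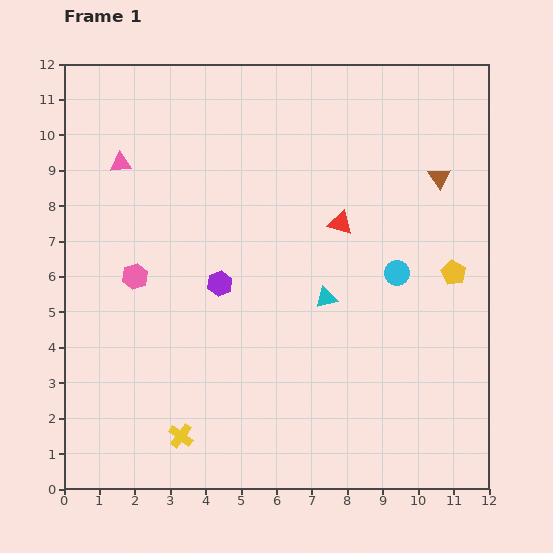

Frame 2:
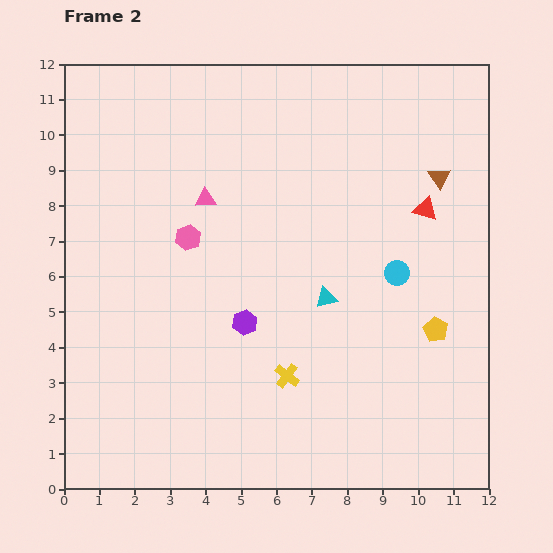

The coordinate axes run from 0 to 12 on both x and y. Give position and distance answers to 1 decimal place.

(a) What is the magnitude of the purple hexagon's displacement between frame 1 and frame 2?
1.3

The purple hexagon moved from (4.4, 5.8) to (5.1, 4.7), a distance of √(0.7² + 1.1²) ≈ 1.3.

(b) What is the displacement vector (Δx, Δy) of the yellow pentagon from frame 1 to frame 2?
(-0.5, -1.6)

The yellow pentagon was at (11.0, 6.1) in frame 1 and (10.5, 4.5) in frame 2.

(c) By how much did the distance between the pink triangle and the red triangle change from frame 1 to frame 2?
-0.2

Distance in frame 1: 6.4. Distance in frame 2: 6.2.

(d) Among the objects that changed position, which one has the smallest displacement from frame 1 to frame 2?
the purple hexagon

(moved 1.3)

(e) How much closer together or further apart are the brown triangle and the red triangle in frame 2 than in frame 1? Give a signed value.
-2.1

Distance in frame 1: 3.1. Distance in frame 2: 1.0.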